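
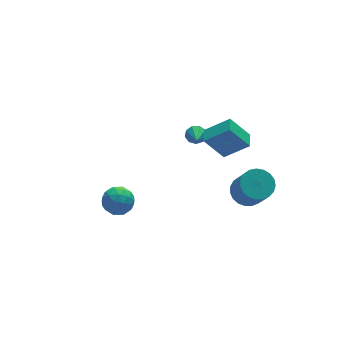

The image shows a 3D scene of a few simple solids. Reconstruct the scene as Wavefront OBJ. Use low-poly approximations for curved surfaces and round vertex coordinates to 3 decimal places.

v 3.227 -2.986 -4.811
v 3.829 -3.538 -5.165
v 3.815 -4.645 -3.463
v 3.213 -4.094 -3.109
v 4.044 -3.286 -4.999
v 4.029 -4.394 -3.297
v 4.117 -2.983 -4.801
v 4.103 -4.09 -3.099
v 4.037 -2.68 -4.604
v 4.022 -3.787 -2.903
v 3.816 -2.43 -4.443
v 3.802 -3.537 -2.742
v 3.494 -2.276 -4.346
v 3.48 -3.383 -2.645
v 3.126 -2.245 -4.329
v 3.111 -3.352 -2.628
v 2.775 -2.342 -4.395
v 2.76 -3.449 -2.694
v 2.502 -2.551 -4.534
v 2.488 -3.658 -2.832
v 2.355 -2.835 -4.72
v 2.34 -3.942 -3.018
v 2.359 -3.145 -4.921
v 2.344 -4.252 -3.22
v 2.512 -3.428 -5.104
v 2.498 -4.535 -3.403
v 2.79 -3.634 -5.236
v 2.775 -4.742 -3.535
v 3.143 -3.729 -5.294
v 3.128 -4.836 -3.593
v 3.511 -3.695 -5.269
v 3.496 -4.802 -3.568
v -2.873 -1.321 -3.475
v -2.431 -2.035 -3.668
v -4.069 -1.985 -3.752
v -3.627 -2.699 -3.945
v -3.66 -2.42 -3.13
v -2.921 -2.01 -2.959
v -3.579 -2.01 -4.461
v -2.84 -1.6 -4.29
v -2.868 -2.462 -4.278
v -2.917 -2.715 -3.455
v -3.583 -1.305 -3.965
v -3.632 -1.558 -3.142
v -2.547 -1.62 -3.547
v -3.953 -2.4 -3.873
v -3.972 -2.236 -3.394
v -3.712 -2.656 -3.507
v -2.835 -1.605 -3.13
v -2.575 -2.025 -3.244
v -3.297 -2.251 -2.928
v -3.925 -1.995 -4.176
v -3.665 -2.415 -4.29
v -2.788 -1.364 -3.913
v -2.528 -1.784 -4.026
v -3.203 -1.769 -4.492
v -2.544 -2.29 -4.019
v -3.247 -2.681 -4.182
v -3.219 -2.276 -4.485
v -2.784 -2.034 -4.385
v -2.573 -2.439 -3.536
v -3.276 -2.83 -3.698
v -3.295 -2.665 -3.219
v -2.861 -2.424 -3.119
v -2.83 -2.69 -3.894
v -3.224 -1.19 -3.722
v -3.927 -1.581 -3.884
v -3.639 -1.596 -4.301
v -3.205 -1.355 -4.201
v -3.253 -1.339 -3.238
v -3.956 -1.73 -3.401
v -3.716 -1.986 -3.035
v -3.281 -1.744 -2.935
v -3.67 -1.33 -3.526
v 2.459 1.457 -4.032
v 2.722 1.127 -4.416
v 2.101 0.583 -3.528
v 2.961 1.202 -4.117
v 2.966 1.396 -3.779
v 2.732 1.618 -3.559
v 2.371 1.765 -3.561
v 2.051 1.767 -3.783
v 1.921 1.625 -4.122
v 2.043 1.403 -4.419
v 2.36 1.207 -4.535
v 2.389 -1.98 -2.587
v 1.497 -1.528 -1.312
v 2.784 -1.194 -2.589
v 1.892 -0.741 -1.315
v 3.508 -2.539 -1.605
v 2.616 -2.086 -0.331
v 3.903 -1.752 -1.608
v 3.011 -1.3 -0.333
f 2 1 5
f 2 5 3
f 3 5 6
f 3 6 4
f 5 1 7
f 5 7 6
f 6 7 8
f 6 8 4
f 7 1 9
f 7 9 8
f 8 9 10
f 8 10 4
f 9 1 11
f 9 11 10
f 10 11 12
f 10 12 4
f 11 1 13
f 11 13 12
f 12 13 14
f 12 14 4
f 13 1 15
f 13 15 14
f 14 15 16
f 14 16 4
f 15 1 17
f 15 17 16
f 16 17 18
f 16 18 4
f 17 1 19
f 17 19 18
f 18 19 20
f 18 20 4
f 19 1 21
f 19 21 20
f 20 21 22
f 20 22 4
f 21 1 23
f 21 23 22
f 22 23 24
f 22 24 4
f 23 1 25
f 23 25 24
f 24 25 26
f 24 26 4
f 25 1 27
f 25 27 26
f 26 27 28
f 26 28 4
f 27 1 29
f 27 29 28
f 28 29 30
f 28 30 4
f 29 1 31
f 29 31 30
f 30 31 32
f 30 32 4
f 31 1 2
f 31 2 32
f 32 2 3
f 32 3 4
f 33 70 49
f 70 44 73
f 49 73 38
f 70 73 49
f 33 49 45
f 49 38 50
f 45 50 34
f 49 50 45
f 33 45 54
f 45 34 55
f 54 55 40
f 45 55 54
f 33 54 66
f 54 40 69
f 66 69 43
f 54 69 66
f 33 66 70
f 66 43 74
f 70 74 44
f 66 74 70
f 34 50 61
f 50 38 64
f 61 64 42
f 50 64 61
f 38 73 51
f 73 44 72
f 51 72 37
f 73 72 51
f 44 74 71
f 74 43 67
f 71 67 35
f 74 67 71
f 43 69 68
f 69 40 56
f 68 56 39
f 69 56 68
f 40 55 60
f 55 34 57
f 60 57 41
f 55 57 60
f 36 62 48
f 62 42 63
f 48 63 37
f 62 63 48
f 36 48 46
f 48 37 47
f 46 47 35
f 48 47 46
f 36 46 53
f 46 35 52
f 53 52 39
f 46 52 53
f 36 53 58
f 53 39 59
f 58 59 41
f 53 59 58
f 36 58 62
f 58 41 65
f 62 65 42
f 58 65 62
f 37 63 51
f 63 42 64
f 51 64 38
f 63 64 51
f 35 47 71
f 47 37 72
f 71 72 44
f 47 72 71
f 39 52 68
f 52 35 67
f 68 67 43
f 52 67 68
f 41 59 60
f 59 39 56
f 60 56 40
f 59 56 60
f 42 65 61
f 65 41 57
f 61 57 34
f 65 57 61
f 76 75 78
f 76 78 77
f 78 75 79
f 78 79 77
f 79 75 80
f 79 80 77
f 80 75 81
f 80 81 77
f 81 75 82
f 81 82 77
f 82 75 83
f 82 83 77
f 83 75 84
f 83 84 77
f 84 75 85
f 84 85 77
f 85 75 76
f 85 76 77
f 87 89 86
f 90 87 86
f 86 89 88
f 88 90 86
f 87 93 89
f 91 87 90
f 91 93 87
f 89 93 88
f 92 90 88
f 88 93 92
f 92 91 90
f 93 91 92



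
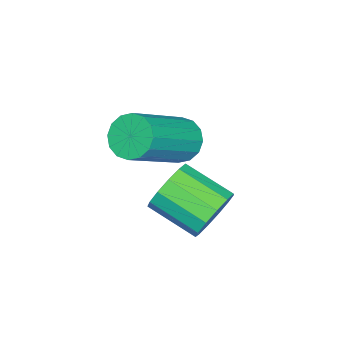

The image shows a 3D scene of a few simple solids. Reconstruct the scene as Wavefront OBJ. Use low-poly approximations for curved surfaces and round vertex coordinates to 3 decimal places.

v -3.897 -2.059 0.67
v -3.513 -1.588 0.323
v -1.779 -2.089 1.563
v -2.163 -2.561 1.91
v -3.658 -1.405 0.601
v -1.924 -1.907 1.84
v -3.867 -1.397 0.896
v -2.133 -1.899 2.136
v -4.085 -1.567 1.131
v -2.35 -2.069 2.371
v -4.252 -1.869 1.243
v -2.517 -2.37 2.483
v -4.324 -2.221 1.201
v -2.589 -2.723 2.441
v -4.281 -2.531 1.017
v -2.547 -3.032 2.257
v -4.136 -2.713 0.74
v -2.402 -3.215 1.979
v -3.927 -2.721 0.444
v -2.193 -3.223 1.684
v -3.71 -2.551 0.209
v -1.975 -3.053 1.449
v -3.543 -2.25 0.097
v -1.808 -2.751 1.337
v -3.471 -1.897 0.139
v -1.736 -2.399 1.379
v -2.913 -0.573 -1.01
v -2.484 -0.316 -0.359
v -2.559 -1.711 0.24
v -2.987 -1.967 -0.41
v -2.93 -0.248 -0.257
v -3.004 -1.643 0.343
v -3.37 -0.283 -0.394
v -3.444 -1.678 0.206
v -3.665 -0.41 -0.726
v -3.739 -1.805 -0.126
v -3.721 -0.589 -1.148
v -3.795 -1.984 -0.549
v -3.52 -0.762 -1.527
v -3.595 -2.157 -0.927
v -3.127 -0.876 -1.741
v -3.202 -2.27 -1.141
v -2.666 -0.893 -1.723
v -2.74 -2.287 -1.124
v -2.283 -0.808 -1.479
v -2.357 -2.203 -0.879
v -2.1 -0.649 -1.086
v -2.174 -2.043 -0.486
v -2.175 -0.465 -0.668
v -2.25 -1.86 -0.069
f 2 1 5
f 2 5 3
f 3 5 6
f 3 6 4
f 5 1 7
f 5 7 6
f 6 7 8
f 6 8 4
f 7 1 9
f 7 9 8
f 8 9 10
f 8 10 4
f 9 1 11
f 9 11 10
f 10 11 12
f 10 12 4
f 11 1 13
f 11 13 12
f 12 13 14
f 12 14 4
f 13 1 15
f 13 15 14
f 14 15 16
f 14 16 4
f 15 1 17
f 15 17 16
f 16 17 18
f 16 18 4
f 17 1 19
f 17 19 18
f 18 19 20
f 18 20 4
f 19 1 21
f 19 21 20
f 20 21 22
f 20 22 4
f 21 1 23
f 21 23 22
f 22 23 24
f 22 24 4
f 23 1 25
f 23 25 24
f 24 25 26
f 24 26 4
f 25 1 2
f 25 2 26
f 26 2 3
f 26 3 4
f 28 27 31
f 28 31 29
f 29 31 32
f 29 32 30
f 31 27 33
f 31 33 32
f 32 33 34
f 32 34 30
f 33 27 35
f 33 35 34
f 34 35 36
f 34 36 30
f 35 27 37
f 35 37 36
f 36 37 38
f 36 38 30
f 37 27 39
f 37 39 38
f 38 39 40
f 38 40 30
f 39 27 41
f 39 41 40
f 40 41 42
f 40 42 30
f 41 27 43
f 41 43 42
f 42 43 44
f 42 44 30
f 43 27 45
f 43 45 44
f 44 45 46
f 44 46 30
f 45 27 47
f 45 47 46
f 46 47 48
f 46 48 30
f 47 27 49
f 47 49 48
f 48 49 50
f 48 50 30
f 49 27 28
f 49 28 50
f 50 28 29
f 50 29 30



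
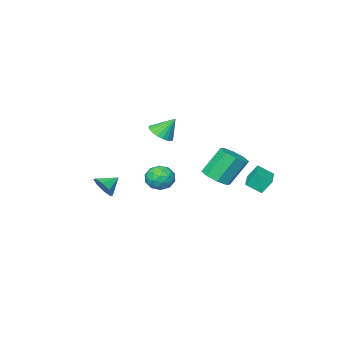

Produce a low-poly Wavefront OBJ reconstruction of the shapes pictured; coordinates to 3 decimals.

v -1.209 2.371 -1.334
v -0.35 2.51 -0.883
v -1.352 3.029 0.865
v -2.211 2.889 0.414
v -0.605 3.133 -1.214
v -1.607 3.652 0.534
v -1.214 3.31 -1.615
v -2.216 3.828 0.133
v -1.82 2.936 -1.851
v -2.822 3.454 -0.104
v -2.068 2.231 -1.785
v -3.07 2.75 -0.037
v -1.813 1.608 -1.454
v -2.815 2.127 0.294
v -1.204 1.432 -1.053
v -2.206 1.95 0.695
v -0.598 1.806 -0.816
v -1.6 2.324 0.931
v 0.207 -0.969 -1.87
v 0.588 -1.544 -2.578
v -1.228 -1.636 -2.102
v -0.847 -2.211 -2.81
v -0.592 -2.355 -1.866
v 0.295 -1.943 -1.723
v -0.935 -1.237 -2.957
v -0.048 -0.825 -2.814
v -0.118 -1.709 -3.25
v 0.094 -2.4 -2.576
v -0.734 -0.78 -2.104
v -0.522 -1.471 -1.43
v 0.524 -1.198 -2.204
v -1.164 -1.982 -2.476
v -1.014 -2.067 -1.921
v -0.789 -2.404 -2.338
v 0.351 -1.433 -1.701
v 0.575 -1.77 -2.117
v -0.118 -2.247 -1.699
v -1.215 -1.41 -2.563
v -0.991 -1.747 -2.979
v 0.149 -0.776 -2.342
v 0.374 -1.113 -2.759
v -0.522 -0.933 -2.981
v 0.333 -1.633 -3.015
v -0.511 -2.025 -3.151
v -0.563 -1.453 -3.238
v -0.041 -1.211 -3.154
v 0.457 -2.039 -2.619
v -0.386 -2.431 -2.755
v -0.236 -2.516 -2.2
v 0.285 -2.274 -2.116
v 0.042 -2.136 -3.014
v -0.254 -0.749 -1.925
v -1.097 -1.141 -2.061
v -0.925 -0.906 -2.564
v -0.404 -0.664 -2.48
v -0.129 -1.155 -1.529
v -0.973 -1.547 -1.665
v -0.599 -1.969 -1.526
v -0.077 -1.727 -1.442
v -0.682 -1.044 -1.666
v 3.606 -2.112 -2.21
v 4.037 -1.668 -1.599
v 2.594 -1.928 -1.63
v 3.824 -1.278 -2.094
v 3.483 -1.377 -2.658
v 3.214 -1.906 -2.959
v 3.174 -2.556 -2.821
v 3.387 -2.946 -2.325
v 3.728 -2.848 -1.762
v 3.997 -2.318 -1.461
v -2.69 -4.273 -0.006
v -1.884 -4.347 0.431
v -3.31 -3.627 1.246
v -1.852 -4.023 0.279
v -1.948 -3.737 0.084
v -2.157 -3.533 -0.124
v -2.447 -3.441 -0.315
v -2.774 -3.476 -0.459
v -3.088 -3.633 -0.534
v -3.342 -3.887 -0.528
v -3.496 -4.199 -0.443
v -3.528 -4.523 -0.292
v -3.432 -4.809 -0.097
v -3.223 -5.013 0.111
v -2.933 -5.105 0.302
v -2.606 -5.07 0.446
v -2.292 -4.913 0.521
v -2.038 -4.659 0.515
v -3.662 2.443 -1.86
v -4.094 2.864 -0.953
v -4.306 3.163 -2.502
v -4.738 3.585 -1.594
v -2.382 3.635 -1.806
v -2.814 4.057 -0.898
v -3.026 4.356 -2.447
v -3.458 4.777 -1.54
f 2 1 5
f 2 5 3
f 3 5 6
f 3 6 4
f 5 1 7
f 5 7 6
f 6 7 8
f 6 8 4
f 7 1 9
f 7 9 8
f 8 9 10
f 8 10 4
f 9 1 11
f 9 11 10
f 10 11 12
f 10 12 4
f 11 1 13
f 11 13 12
f 12 13 14
f 12 14 4
f 13 1 15
f 13 15 14
f 14 15 16
f 14 16 4
f 15 1 17
f 15 17 16
f 16 17 18
f 16 18 4
f 17 1 2
f 17 2 18
f 18 2 3
f 18 3 4
f 19 56 35
f 56 30 59
f 35 59 24
f 56 59 35
f 19 35 31
f 35 24 36
f 31 36 20
f 35 36 31
f 19 31 40
f 31 20 41
f 40 41 26
f 31 41 40
f 19 40 52
f 40 26 55
f 52 55 29
f 40 55 52
f 19 52 56
f 52 29 60
f 56 60 30
f 52 60 56
f 20 36 47
f 36 24 50
f 47 50 28
f 36 50 47
f 24 59 37
f 59 30 58
f 37 58 23
f 59 58 37
f 30 60 57
f 60 29 53
f 57 53 21
f 60 53 57
f 29 55 54
f 55 26 42
f 54 42 25
f 55 42 54
f 26 41 46
f 41 20 43
f 46 43 27
f 41 43 46
f 22 48 34
f 48 28 49
f 34 49 23
f 48 49 34
f 22 34 32
f 34 23 33
f 32 33 21
f 34 33 32
f 22 32 39
f 32 21 38
f 39 38 25
f 32 38 39
f 22 39 44
f 39 25 45
f 44 45 27
f 39 45 44
f 22 44 48
f 44 27 51
f 48 51 28
f 44 51 48
f 23 49 37
f 49 28 50
f 37 50 24
f 49 50 37
f 21 33 57
f 33 23 58
f 57 58 30
f 33 58 57
f 25 38 54
f 38 21 53
f 54 53 29
f 38 53 54
f 27 45 46
f 45 25 42
f 46 42 26
f 45 42 46
f 28 51 47
f 51 27 43
f 47 43 20
f 51 43 47
f 62 61 64
f 62 64 63
f 64 61 65
f 64 65 63
f 65 61 66
f 65 66 63
f 66 61 67
f 66 67 63
f 67 61 68
f 67 68 63
f 68 61 69
f 68 69 63
f 69 61 70
f 69 70 63
f 70 61 62
f 70 62 63
f 72 71 74
f 72 74 73
f 74 71 75
f 74 75 73
f 75 71 76
f 75 76 73
f 76 71 77
f 76 77 73
f 77 71 78
f 77 78 73
f 78 71 79
f 78 79 73
f 79 71 80
f 79 80 73
f 80 71 81
f 80 81 73
f 81 71 82
f 81 82 73
f 82 71 83
f 82 83 73
f 83 71 84
f 83 84 73
f 84 71 85
f 84 85 73
f 85 71 86
f 85 86 73
f 86 71 87
f 86 87 73
f 87 71 88
f 87 88 73
f 88 71 72
f 88 72 73
f 90 92 89
f 93 90 89
f 89 92 91
f 91 93 89
f 90 96 92
f 94 90 93
f 94 96 90
f 92 96 91
f 95 93 91
f 91 96 95
f 95 94 93
f 96 94 95



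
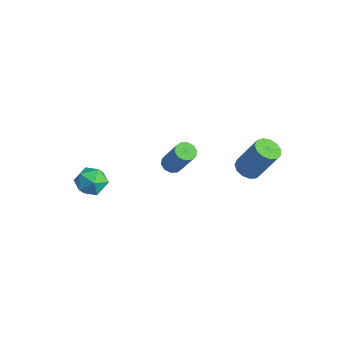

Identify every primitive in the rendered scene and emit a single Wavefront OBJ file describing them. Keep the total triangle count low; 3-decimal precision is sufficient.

v 3.524 1.831 -1.594
v 3.903 1.278 -1.591
v 4.676 1.817 0.116
v 4.296 2.369 0.114
v 4.105 1.545 -1.766
v 4.877 2.084 -0.059
v 4.122 1.902 -1.887
v 4.894 2.441 -0.179
v 3.949 2.237 -1.914
v 4.722 2.776 -0.207
v 3.641 2.443 -1.84
v 4.414 2.981 -0.133
v 3.296 2.454 -1.687
v 4.069 2.993 0.02
v 3.023 2.267 -1.505
v 3.796 2.806 0.202
v 2.909 1.942 -1.351
v 3.682 2.481 0.357
v 2.99 1.582 -1.274
v 3.763 2.12 0.434
v 3.241 1.3 -1.298
v 4.013 1.839 0.409
v 3.581 1.187 -1.417
v 4.353 1.726 0.291
v 1.849 -1.149 -1.184
v 2.297 -1.142 -1.466
v 3.259 -1.005 0.061
v 2.811 -1.011 0.344
v 2.196 -0.833 -1.43
v 3.158 -0.695 0.097
v 1.962 -0.644 -1.3
v 2.924 -0.507 0.227
v 1.685 -0.648 -1.125
v 2.647 -0.511 0.402
v 1.471 -0.844 -0.973
v 2.432 -0.706 0.555
v 1.401 -1.155 -0.901
v 2.363 -1.018 0.626
v 1.502 -1.465 -0.937
v 2.464 -1.327 0.59
v 1.736 -1.653 -1.067
v 2.698 -1.516 0.46
v 2.013 -1.649 -1.242
v 2.975 -1.512 0.285
v 2.228 -1.454 -1.395
v 3.189 -1.316 0.133
v -1.219 -3.011 -3.269
v -0.813 -3.296 -4
v -1.067 -4.304 -2.68
v -0.661 -4.589 -3.411
v -0.263 -4.002 -2.885
v -0.357 -3.202 -3.249
v -1.523 -4.398 -3.431
v -1.617 -3.598 -3.795
v -1.001 -4.153 -4.1
v -0.222 -3.909 -3.762
v -1.658 -3.691 -2.918
v -0.879 -3.447 -2.58
f 2 1 5
f 2 5 3
f 3 5 6
f 3 6 4
f 5 1 7
f 5 7 6
f 6 7 8
f 6 8 4
f 7 1 9
f 7 9 8
f 8 9 10
f 8 10 4
f 9 1 11
f 9 11 10
f 10 11 12
f 10 12 4
f 11 1 13
f 11 13 12
f 12 13 14
f 12 14 4
f 13 1 15
f 13 15 14
f 14 15 16
f 14 16 4
f 15 1 17
f 15 17 16
f 16 17 18
f 16 18 4
f 17 1 19
f 17 19 18
f 18 19 20
f 18 20 4
f 19 1 21
f 19 21 20
f 20 21 22
f 20 22 4
f 21 1 23
f 21 23 22
f 22 23 24
f 22 24 4
f 23 1 2
f 23 2 24
f 24 2 3
f 24 3 4
f 26 25 29
f 26 29 27
f 27 29 30
f 27 30 28
f 29 25 31
f 29 31 30
f 30 31 32
f 30 32 28
f 31 25 33
f 31 33 32
f 32 33 34
f 32 34 28
f 33 25 35
f 33 35 34
f 34 35 36
f 34 36 28
f 35 25 37
f 35 37 36
f 36 37 38
f 36 38 28
f 37 25 39
f 37 39 38
f 38 39 40
f 38 40 28
f 39 25 41
f 39 41 40
f 40 41 42
f 40 42 28
f 41 25 43
f 41 43 42
f 42 43 44
f 42 44 28
f 43 25 45
f 43 45 44
f 44 45 46
f 44 46 28
f 45 25 26
f 45 26 46
f 46 26 27
f 46 27 28
f 47 58 52
f 47 52 48
f 47 48 54
f 47 54 57
f 47 57 58
f 48 52 56
f 52 58 51
f 58 57 49
f 57 54 53
f 54 48 55
f 50 56 51
f 50 51 49
f 50 49 53
f 50 53 55
f 50 55 56
f 51 56 52
f 49 51 58
f 53 49 57
f 55 53 54
f 56 55 48



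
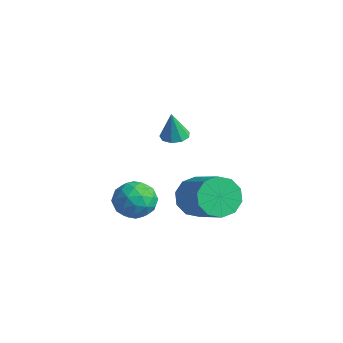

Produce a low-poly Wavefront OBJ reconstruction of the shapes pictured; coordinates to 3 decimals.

v -1.38 2.276 -3.413
v -0.948 2.07 -4.211
v 0.711 1.879 -3.264
v 0.28 2.084 -2.467
v -0.924 2.639 -4.138
v 0.735 2.448 -3.191
v -1.074 3.07 -3.788
v 0.585 2.879 -2.841
v -1.341 3.197 -3.295
v 0.318 3.006 -2.348
v -1.622 2.972 -2.847
v 0.037 2.781 -1.9
v -1.811 2.481 -2.616
v -0.152 2.29 -1.669
v -1.835 1.912 -2.689
v -0.176 1.721 -1.742
v -1.685 1.481 -3.039
v -0.026 1.29 -2.092
v -1.418 1.354 -3.532
v 0.241 1.163 -2.585
v -1.137 1.579 -3.98
v 0.522 1.388 -3.033
v -1.344 1.224 0.298
v -0.971 0.815 0.219
v -1.296 1.036 1.502
v -0.79 1.149 0.264
v -0.869 1.519 0.325
v -1.17 1.751 0.373
v -1.552 1.737 0.387
v -1.838 1.482 0.358
v -1.892 1.107 0.301
v -1.69 0.787 0.243
v -1.326 0.672 0.21
v -3.537 0.869 -3.178
v -2.996 1.428 -3.679
v -3.044 -0.308 -3.961
v -2.503 0.251 -4.462
v -2.313 0.101 -3.569
v -2.617 0.828 -3.085
v -3.423 0.292 -4.555
v -3.727 1.019 -4.071
v -2.926 1.071 -4.53
v -2.239 0.953 -3.921
v -3.801 0.167 -3.719
v -3.114 0.049 -3.11
v -3.309 1.252 -3.36
v -2.731 -0.132 -4.28
v -2.618 -0.22 -3.755
v -2.301 0.108 -4.05
v -3.087 0.899 -3.011
v -2.769 1.228 -3.305
v -2.367 0.448 -3.24
v -3.271 -0.108 -4.335
v -2.953 0.221 -4.629
v -3.739 1.012 -3.59
v -3.422 1.34 -3.885
v -3.673 0.672 -4.4
v -2.95 1.371 -4.154
v -2.661 0.679 -4.614
v -3.201 0.703 -4.669
v -3.38 1.131 -4.385
v -2.547 1.302 -3.796
v -2.257 0.61 -4.256
v -2.145 0.521 -3.732
v -2.324 0.949 -3.447
v -2.506 1.092 -4.296
v -3.783 0.51 -3.384
v -3.493 -0.182 -3.844
v -3.716 0.171 -4.193
v -3.895 0.599 -3.908
v -3.379 0.441 -3.026
v -3.09 -0.251 -3.486
v -2.66 -0.011 -3.255
v -2.839 0.417 -2.971
v -3.534 0.028 -3.344
f 2 1 5
f 2 5 3
f 3 5 6
f 3 6 4
f 5 1 7
f 5 7 6
f 6 7 8
f 6 8 4
f 7 1 9
f 7 9 8
f 8 9 10
f 8 10 4
f 9 1 11
f 9 11 10
f 10 11 12
f 10 12 4
f 11 1 13
f 11 13 12
f 12 13 14
f 12 14 4
f 13 1 15
f 13 15 14
f 14 15 16
f 14 16 4
f 15 1 17
f 15 17 16
f 16 17 18
f 16 18 4
f 17 1 19
f 17 19 18
f 18 19 20
f 18 20 4
f 19 1 21
f 19 21 20
f 20 21 22
f 20 22 4
f 21 1 2
f 21 2 22
f 22 2 3
f 22 3 4
f 24 23 26
f 24 26 25
f 26 23 27
f 26 27 25
f 27 23 28
f 27 28 25
f 28 23 29
f 28 29 25
f 29 23 30
f 29 30 25
f 30 23 31
f 30 31 25
f 31 23 32
f 31 32 25
f 32 23 33
f 32 33 25
f 33 23 24
f 33 24 25
f 34 71 50
f 71 45 74
f 50 74 39
f 71 74 50
f 34 50 46
f 50 39 51
f 46 51 35
f 50 51 46
f 34 46 55
f 46 35 56
f 55 56 41
f 46 56 55
f 34 55 67
f 55 41 70
f 67 70 44
f 55 70 67
f 34 67 71
f 67 44 75
f 71 75 45
f 67 75 71
f 35 51 62
f 51 39 65
f 62 65 43
f 51 65 62
f 39 74 52
f 74 45 73
f 52 73 38
f 74 73 52
f 45 75 72
f 75 44 68
f 72 68 36
f 75 68 72
f 44 70 69
f 70 41 57
f 69 57 40
f 70 57 69
f 41 56 61
f 56 35 58
f 61 58 42
f 56 58 61
f 37 63 49
f 63 43 64
f 49 64 38
f 63 64 49
f 37 49 47
f 49 38 48
f 47 48 36
f 49 48 47
f 37 47 54
f 47 36 53
f 54 53 40
f 47 53 54
f 37 54 59
f 54 40 60
f 59 60 42
f 54 60 59
f 37 59 63
f 59 42 66
f 63 66 43
f 59 66 63
f 38 64 52
f 64 43 65
f 52 65 39
f 64 65 52
f 36 48 72
f 48 38 73
f 72 73 45
f 48 73 72
f 40 53 69
f 53 36 68
f 69 68 44
f 53 68 69
f 42 60 61
f 60 40 57
f 61 57 41
f 60 57 61
f 43 66 62
f 66 42 58
f 62 58 35
f 66 58 62



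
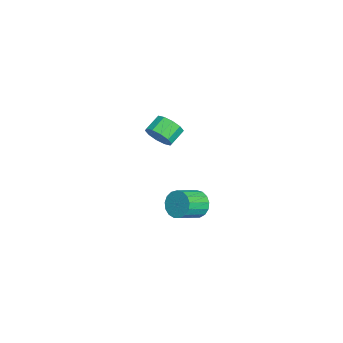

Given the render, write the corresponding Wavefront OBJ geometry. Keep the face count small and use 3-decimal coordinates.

v -3.223 1.605 2.45
v -2.731 2.396 2.218
v -3.525 3.066 2.818
v -4.017 2.275 3.05
v -3.134 2.299 1.793
v -3.927 2.97 2.393
v -3.571 1.938 1.619
v -4.364 2.608 2.219
v -3.875 1.449 1.762
v -4.669 2.119 2.363
v -3.93 1.02 2.168
v -4.724 1.69 2.769
v -3.715 0.814 2.682
v -4.509 1.484 3.282
v -3.313 0.91 3.107
v -4.106 1.581 3.707
v -2.876 1.272 3.281
v -3.669 1.942 3.881
v -2.571 1.761 3.137
v -3.365 2.431 3.738
v -2.516 2.19 2.731
v -3.31 2.86 3.332
v 3.035 3.875 1.225
v 3.684 4.047 0.581
v 4.633 2.977 1.251
v 3.985 2.805 1.895
v 3.778 4.335 0.907
v 4.728 3.265 1.577
v 3.703 4.518 1.305
v 4.652 3.447 1.976
v 3.474 4.553 1.686
v 4.424 3.483 2.356
v 3.145 4.433 1.961
v 4.095 3.363 2.631
v 2.791 4.186 2.067
v 3.74 3.115 2.737
v 2.493 3.867 1.98
v 3.442 2.796 2.65
v 2.319 3.55 1.72
v 3.268 2.48 2.391
v 2.309 3.307 1.347
v 3.258 2.237 2.017
v 2.466 3.195 0.946
v 3.415 2.125 1.616
v 2.753 3.239 0.609
v 3.702 2.168 1.279
v 3.105 3.428 0.412
v 4.054 2.357 1.083
v 3.441 3.72 0.402
v 4.39 2.649 1.073
f 2 1 5
f 2 5 3
f 3 5 6
f 3 6 4
f 5 1 7
f 5 7 6
f 6 7 8
f 6 8 4
f 7 1 9
f 7 9 8
f 8 9 10
f 8 10 4
f 9 1 11
f 9 11 10
f 10 11 12
f 10 12 4
f 11 1 13
f 11 13 12
f 12 13 14
f 12 14 4
f 13 1 15
f 13 15 14
f 14 15 16
f 14 16 4
f 15 1 17
f 15 17 16
f 16 17 18
f 16 18 4
f 17 1 19
f 17 19 18
f 18 19 20
f 18 20 4
f 19 1 21
f 19 21 20
f 20 21 22
f 20 22 4
f 21 1 2
f 21 2 22
f 22 2 3
f 22 3 4
f 24 23 27
f 24 27 25
f 25 27 28
f 25 28 26
f 27 23 29
f 27 29 28
f 28 29 30
f 28 30 26
f 29 23 31
f 29 31 30
f 30 31 32
f 30 32 26
f 31 23 33
f 31 33 32
f 32 33 34
f 32 34 26
f 33 23 35
f 33 35 34
f 34 35 36
f 34 36 26
f 35 23 37
f 35 37 36
f 36 37 38
f 36 38 26
f 37 23 39
f 37 39 38
f 38 39 40
f 38 40 26
f 39 23 41
f 39 41 40
f 40 41 42
f 40 42 26
f 41 23 43
f 41 43 42
f 42 43 44
f 42 44 26
f 43 23 45
f 43 45 44
f 44 45 46
f 44 46 26
f 45 23 47
f 45 47 46
f 46 47 48
f 46 48 26
f 47 23 49
f 47 49 48
f 48 49 50
f 48 50 26
f 49 23 24
f 49 24 50
f 50 24 25
f 50 25 26



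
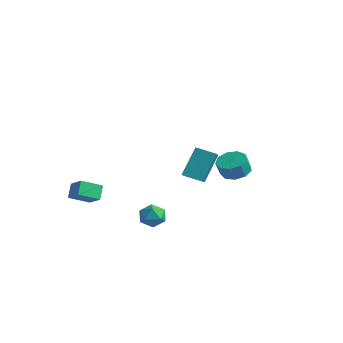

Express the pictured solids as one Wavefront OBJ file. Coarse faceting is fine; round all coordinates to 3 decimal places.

v -3.053 -2.314 -2.586
v -3.493 -3.442 -2.038
v -2.042 -2.416 -1.987
v -2.482 -3.545 -1.438
v -2.658 -2.835 -3.342
v -3.098 -3.964 -2.793
v -1.647 -2.938 -2.742
v -2.087 -4.066 -2.194
v 3.387 -2.711 -1.784
v 3.773 -3.315 -2.138
v 2.267 -3.145 -2.262
v 2.653 -3.749 -2.616
v 2.589 -3.728 -1.82
v 3.282 -3.459 -1.524
v 2.758 -3.001 -2.876
v 3.451 -2.732 -2.58
v 3.384 -3.494 -2.813
v 3.28 -3.943 -2.16
v 2.76 -2.517 -2.24
v 2.656 -2.966 -1.587
v 2.958 -1.033 0.019
v 2.868 -0.015 1.645
v 3.846 -0.406 -0.324
v 3.756 0.612 1.301
v 3.984 -2.092 0.739
v 3.894 -1.074 2.364
v 4.872 -1.465 0.395
v 4.782 -0.447 2.021
v 1.409 4.081 -1.589
v 2.285 3.969 -1.697
v 2.347 3.546 -0.76
v 1.471 3.659 -0.651
v 2.175 4.512 -1.445
v 2.236 4.089 -0.508
v 1.706 4.853 -1.26
v 1.768 4.43 -0.323
v 1.099 4.834 -1.229
v 1.16 4.411 -0.292
v 0.636 4.462 -1.366
v 0.698 4.039 -0.429
v 0.536 3.912 -1.608
v 0.597 3.49 -0.67
v 0.844 3.442 -1.84
v 0.905 3.019 -0.903
v 1.417 3.27 -1.955
v 1.478 2.848 -1.018
v 1.986 3.478 -1.898
v 2.047 3.056 -0.961
f 2 4 1
f 5 2 1
f 1 4 3
f 3 5 1
f 2 8 4
f 6 2 5
f 6 8 2
f 4 8 3
f 7 5 3
f 3 8 7
f 7 6 5
f 8 6 7
f 9 20 14
f 9 14 10
f 9 10 16
f 9 16 19
f 9 19 20
f 10 14 18
f 14 20 13
f 20 19 11
f 19 16 15
f 16 10 17
f 12 18 13
f 12 13 11
f 12 11 15
f 12 15 17
f 12 17 18
f 13 18 14
f 11 13 20
f 15 11 19
f 17 15 16
f 18 17 10
f 22 24 21
f 25 22 21
f 21 24 23
f 23 25 21
f 22 28 24
f 26 22 25
f 26 28 22
f 24 28 23
f 27 25 23
f 23 28 27
f 27 26 25
f 28 26 27
f 30 29 33
f 30 33 31
f 31 33 34
f 31 34 32
f 33 29 35
f 33 35 34
f 34 35 36
f 34 36 32
f 35 29 37
f 35 37 36
f 36 37 38
f 36 38 32
f 37 29 39
f 37 39 38
f 38 39 40
f 38 40 32
f 39 29 41
f 39 41 40
f 40 41 42
f 40 42 32
f 41 29 43
f 41 43 42
f 42 43 44
f 42 44 32
f 43 29 45
f 43 45 44
f 44 45 46
f 44 46 32
f 45 29 47
f 45 47 46
f 46 47 48
f 46 48 32
f 47 29 30
f 47 30 48
f 48 30 31
f 48 31 32



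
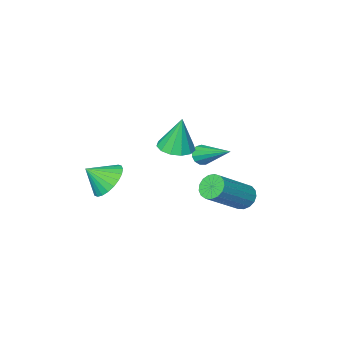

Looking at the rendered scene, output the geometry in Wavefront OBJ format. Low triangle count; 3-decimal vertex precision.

v 1.466 0.231 -2.045
v 2.088 0.211 -2.709
v 2.254 -0.171 -1.295
v 2.134 0.539 -2.582
v 2.078 0.82 -2.372
v 1.929 1.012 -2.113
v 1.709 1.084 -1.844
v 1.453 1.027 -1.605
v 1.198 0.849 -1.433
v 0.985 0.577 -1.354
v 0.844 0.252 -1.381
v 0.798 -0.077 -1.509
v 0.854 -0.358 -1.718
v 1.003 -0.549 -1.977
v 1.223 -0.622 -2.247
v 1.479 -0.565 -2.486
v 1.734 -0.387 -2.657
v 1.947 -0.114 -2.736
v -1.808 0.11 -1.225
v -1.387 -0.559 -1.106
v -1.992 0.29 0.425
v -1.089 -0.22 -1.109
v -1.02 0.223 -1.15
v -1.201 0.631 -1.214
v -1.574 0.873 -1.282
v -2.022 0.874 -1.332
v -2.402 0.632 -1.348
v -2.594 0.224 -1.325
v -2.536 -0.219 -1.27
v -2.246 -0.558 -1.201
v -1.818 -0.685 -1.14
v -3.883 -1.071 -3
v -3.731 -1.314 -2.553
v -4.097 0.671 -1.98
v -3.482 -1.208 -2.681
v -3.361 -1.06 -2.909
v -3.405 -0.915 -3.167
v -3.6 -0.819 -3.371
v -3.886 -0.804 -3.457
v -4.17 -0.873 -3.398
v -4.363 -1.006 -3.213
v -4.404 -1.159 -2.96
v -4.279 -1.284 -2.719
v -4.028 -1.342 -2.568
v -3.113 3.032 -3.091
v -2.747 3.166 -3.586
v -1.08 3.343 -2.304
v -1.447 3.208 -1.809
v -2.846 3.435 -3.494
v -1.18 3.612 -2.212
v -3.006 3.612 -3.31
v -1.34 3.789 -2.028
v -3.191 3.656 -3.076
v -1.525 3.833 -1.794
v -3.358 3.557 -2.845
v -1.692 3.734 -1.563
v -3.469 3.338 -2.671
v -1.803 3.515 -1.389
v -3.498 3.048 -2.593
v -1.832 3.225 -1.311
v -3.439 2.754 -2.629
v -1.773 2.931 -1.347
v -3.306 2.524 -2.771
v -1.639 2.701 -1.489
v -3.128 2.411 -2.986
v -1.462 2.587 -1.704
v -2.947 2.439 -3.225
v -1.281 2.616 -1.943
v -2.804 2.603 -3.434
v -1.137 2.78 -2.152
v -2.732 2.865 -3.564
v -1.065 3.042 -2.282
f 2 1 4
f 2 4 3
f 4 1 5
f 4 5 3
f 5 1 6
f 5 6 3
f 6 1 7
f 6 7 3
f 7 1 8
f 7 8 3
f 8 1 9
f 8 9 3
f 9 1 10
f 9 10 3
f 10 1 11
f 10 11 3
f 11 1 12
f 11 12 3
f 12 1 13
f 12 13 3
f 13 1 14
f 13 14 3
f 14 1 15
f 14 15 3
f 15 1 16
f 15 16 3
f 16 1 17
f 16 17 3
f 17 1 18
f 17 18 3
f 18 1 2
f 18 2 3
f 20 19 22
f 20 22 21
f 22 19 23
f 22 23 21
f 23 19 24
f 23 24 21
f 24 19 25
f 24 25 21
f 25 19 26
f 25 26 21
f 26 19 27
f 26 27 21
f 27 19 28
f 27 28 21
f 28 19 29
f 28 29 21
f 29 19 30
f 29 30 21
f 30 19 31
f 30 31 21
f 31 19 20
f 31 20 21
f 33 32 35
f 33 35 34
f 35 32 36
f 35 36 34
f 36 32 37
f 36 37 34
f 37 32 38
f 37 38 34
f 38 32 39
f 38 39 34
f 39 32 40
f 39 40 34
f 40 32 41
f 40 41 34
f 41 32 42
f 41 42 34
f 42 32 43
f 42 43 34
f 43 32 44
f 43 44 34
f 44 32 33
f 44 33 34
f 46 45 49
f 46 49 47
f 47 49 50
f 47 50 48
f 49 45 51
f 49 51 50
f 50 51 52
f 50 52 48
f 51 45 53
f 51 53 52
f 52 53 54
f 52 54 48
f 53 45 55
f 53 55 54
f 54 55 56
f 54 56 48
f 55 45 57
f 55 57 56
f 56 57 58
f 56 58 48
f 57 45 59
f 57 59 58
f 58 59 60
f 58 60 48
f 59 45 61
f 59 61 60
f 60 61 62
f 60 62 48
f 61 45 63
f 61 63 62
f 62 63 64
f 62 64 48
f 63 45 65
f 63 65 64
f 64 65 66
f 64 66 48
f 65 45 67
f 65 67 66
f 66 67 68
f 66 68 48
f 67 45 69
f 67 69 68
f 68 69 70
f 68 70 48
f 69 45 71
f 69 71 70
f 70 71 72
f 70 72 48
f 71 45 46
f 71 46 72
f 72 46 47
f 72 47 48



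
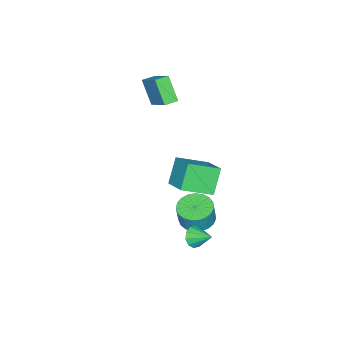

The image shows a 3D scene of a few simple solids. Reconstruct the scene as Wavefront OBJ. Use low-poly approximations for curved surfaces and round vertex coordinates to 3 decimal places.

v -4.543 -3.417 2.238
v -4.97 -4.348 3.582
v -3.696 -1.938 3.532
v -4.124 -2.869 4.876
v -3.836 -3.791 2.204
v -4.264 -4.722 3.548
v -2.99 -2.312 3.498
v -3.417 -3.243 4.842
v -3.67 -2.073 -1.382
v -2.766 -0.637 -0.484
v -4.949 -0.81 -2.114
v -4.045 0.626 -1.215
v -2.655 -1.846 -2.765
v -1.751 -0.41 -1.866
v -3.934 -0.583 -3.496
v -3.03 0.853 -2.598
v -1.73 0.683 -3.702
v -0.817 1.044 -3.935
v -0.516 1.099 -2.671
v -1.43 0.737 -2.438
v -1.043 1.396 -3.896
v -0.742 1.451 -2.633
v -1.388 1.625 -3.824
v -1.087 1.68 -2.561
v -1.792 1.69 -3.731
v -1.491 1.745 -2.467
v -2.185 1.582 -3.632
v -1.885 1.636 -2.369
v -2.5 1.318 -3.546
v -2.199 1.372 -2.282
v -2.682 0.944 -3.487
v -2.381 0.998 -2.223
v -2.699 0.525 -3.464
v -2.398 0.579 -2.201
v -2.549 0.133 -3.483
v -2.248 0.188 -2.22
v -2.257 -0.164 -3.54
v -1.956 -0.109 -2.276
v -1.874 -0.314 -3.624
v -1.573 -0.259 -2.361
v -1.466 -0.292 -3.722
v -1.166 -0.237 -2.459
v -1.104 -0.102 -3.817
v -0.803 -0.047 -2.553
v -0.85 0.225 -3.891
v -0.55 0.279 -2.628
v -0.749 0.63 -3.933
v -0.448 0.685 -2.67
v 1.674 2.849 -1.279
v 2.296 2.708 -1.044
v 1.686 3.911 -0.681
v 2.338 2.913 -1.408
v 2.127 3.093 -1.724
v 1.742 3.18 -1.869
v 1.331 3.14 -1.79
v 1.051 2.989 -1.515
v 1.009 2.784 -1.151
v 1.22 2.604 -0.835
v 1.605 2.517 -0.69
v 2.016 2.557 -0.769
f 2 4 1
f 5 2 1
f 1 4 3
f 3 5 1
f 2 8 4
f 6 2 5
f 6 8 2
f 4 8 3
f 7 5 3
f 3 8 7
f 7 6 5
f 8 6 7
f 10 12 9
f 13 10 9
f 9 12 11
f 11 13 9
f 10 16 12
f 14 10 13
f 14 16 10
f 12 16 11
f 15 13 11
f 11 16 15
f 15 14 13
f 16 14 15
f 18 17 21
f 18 21 19
f 19 21 22
f 19 22 20
f 21 17 23
f 21 23 22
f 22 23 24
f 22 24 20
f 23 17 25
f 23 25 24
f 24 25 26
f 24 26 20
f 25 17 27
f 25 27 26
f 26 27 28
f 26 28 20
f 27 17 29
f 27 29 28
f 28 29 30
f 28 30 20
f 29 17 31
f 29 31 30
f 30 31 32
f 30 32 20
f 31 17 33
f 31 33 32
f 32 33 34
f 32 34 20
f 33 17 35
f 33 35 34
f 34 35 36
f 34 36 20
f 35 17 37
f 35 37 36
f 36 37 38
f 36 38 20
f 37 17 39
f 37 39 38
f 38 39 40
f 38 40 20
f 39 17 41
f 39 41 40
f 40 41 42
f 40 42 20
f 41 17 43
f 41 43 42
f 42 43 44
f 42 44 20
f 43 17 45
f 43 45 44
f 44 45 46
f 44 46 20
f 45 17 47
f 45 47 46
f 46 47 48
f 46 48 20
f 47 17 18
f 47 18 48
f 48 18 19
f 48 19 20
f 50 49 52
f 50 52 51
f 52 49 53
f 52 53 51
f 53 49 54
f 53 54 51
f 54 49 55
f 54 55 51
f 55 49 56
f 55 56 51
f 56 49 57
f 56 57 51
f 57 49 58
f 57 58 51
f 58 49 59
f 58 59 51
f 59 49 60
f 59 60 51
f 60 49 50
f 60 50 51



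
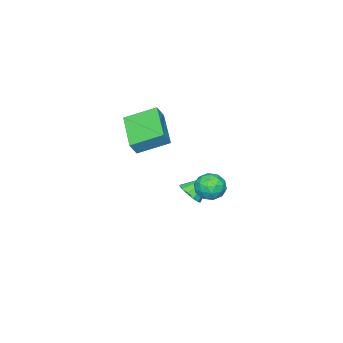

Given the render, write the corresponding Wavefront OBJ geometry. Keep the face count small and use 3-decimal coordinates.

v 3.266 3.77 0.444
v 3.696 3.677 -0.172
v 2.964 2.583 0.412
v 3.394 2.49 -0.204
v 3.718 2.632 0.466
v 3.904 3.365 0.485
v 2.756 2.895 -0.245
v 2.942 3.628 -0.226
v 3.38 3.137 -0.598
v 3.975 2.974 -0.159
v 2.685 3.286 0.399
v 3.28 3.123 0.838
v 3.507 3.828 0.139
v 3.153 2.432 0.101
v 3.343 2.515 0.495
v 3.596 2.461 0.133
v 3.63 3.644 0.525
v 3.882 3.59 0.163
v 3.896 2.975 0.538
v 2.778 2.67 0.077
v 3.03 2.616 -0.285
v 3.064 3.799 0.107
v 3.317 3.745 -0.255
v 2.764 3.285 -0.298
v 3.575 3.455 -0.474
v 3.397 2.758 -0.493
v 3.022 2.996 -0.517
v 3.132 3.427 -0.505
v 3.924 3.36 -0.216
v 3.747 2.662 -0.234
v 3.937 2.745 0.159
v 4.047 3.176 0.171
v 3.739 3.042 -0.466
v 2.913 3.598 0.474
v 2.736 2.9 0.456
v 2.613 3.084 0.069
v 2.723 3.515 0.081
v 3.263 3.502 0.733
v 3.085 2.805 0.714
v 3.528 2.833 0.745
v 3.638 3.264 0.757
v 2.921 3.218 0.706
v 1.548 0.718 -2.191
v 1.988 0.6 -1.687
v 0.612 1.342 -1.229
v 2.075 0.946 -1.827
v 1.994 1.219 -2.082
v 1.772 1.334 -2.373
v 1.478 1.253 -2.605
v 1.207 1.002 -2.707
v 1.044 0.661 -2.644
v 1.04 0.338 -2.438
v 1.198 0.136 -2.154
v 1.467 0.118 -1.881
v 1.761 0.291 -1.707
v 0.35 -3.591 0.17
v 0.789 -3.651 0.873
v -0.583 -2.362 0.859
v -0.145 -2.422 1.561
v 1.685 -2.178 -0.541
v 2.123 -2.238 0.161
v 0.751 -0.949 0.147
v 1.19 -1.009 0.85
f 1 38 17
f 38 12 41
f 17 41 6
f 38 41 17
f 1 17 13
f 17 6 18
f 13 18 2
f 17 18 13
f 1 13 22
f 13 2 23
f 22 23 8
f 13 23 22
f 1 22 34
f 22 8 37
f 34 37 11
f 22 37 34
f 1 34 38
f 34 11 42
f 38 42 12
f 34 42 38
f 2 18 29
f 18 6 32
f 29 32 10
f 18 32 29
f 6 41 19
f 41 12 40
f 19 40 5
f 41 40 19
f 12 42 39
f 42 11 35
f 39 35 3
f 42 35 39
f 11 37 36
f 37 8 24
f 36 24 7
f 37 24 36
f 8 23 28
f 23 2 25
f 28 25 9
f 23 25 28
f 4 30 16
f 30 10 31
f 16 31 5
f 30 31 16
f 4 16 14
f 16 5 15
f 14 15 3
f 16 15 14
f 4 14 21
f 14 3 20
f 21 20 7
f 14 20 21
f 4 21 26
f 21 7 27
f 26 27 9
f 21 27 26
f 4 26 30
f 26 9 33
f 30 33 10
f 26 33 30
f 5 31 19
f 31 10 32
f 19 32 6
f 31 32 19
f 3 15 39
f 15 5 40
f 39 40 12
f 15 40 39
f 7 20 36
f 20 3 35
f 36 35 11
f 20 35 36
f 9 27 28
f 27 7 24
f 28 24 8
f 27 24 28
f 10 33 29
f 33 9 25
f 29 25 2
f 33 25 29
f 44 43 46
f 44 46 45
f 46 43 47
f 46 47 45
f 47 43 48
f 47 48 45
f 48 43 49
f 48 49 45
f 49 43 50
f 49 50 45
f 50 43 51
f 50 51 45
f 51 43 52
f 51 52 45
f 52 43 53
f 52 53 45
f 53 43 54
f 53 54 45
f 54 43 55
f 54 55 45
f 55 43 44
f 55 44 45
f 57 59 56
f 60 57 56
f 56 59 58
f 58 60 56
f 57 63 59
f 61 57 60
f 61 63 57
f 59 63 58
f 62 60 58
f 58 63 62
f 62 61 60
f 63 61 62



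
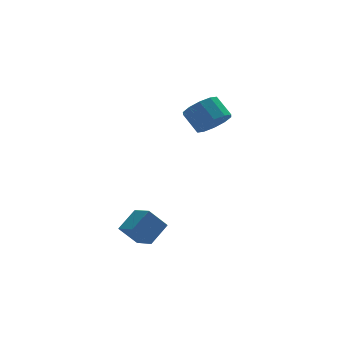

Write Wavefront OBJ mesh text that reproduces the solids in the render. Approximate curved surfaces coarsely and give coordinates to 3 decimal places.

v -3.318 -1.725 -3.415
v -4.033 -1.647 -2.57
v -3.644 -0.839 -3.774
v -4.359 -0.761 -2.928
v -2.521 -1.179 -2.792
v -3.236 -1.101 -1.946
v -2.847 -0.293 -3.15
v -3.562 -0.215 -2.305
v 0.794 3.544 0.236
v 1.079 3.058 0.872
v 0.691 3.81 1.621
v 0.406 4.296 0.984
v 1.463 3.39 0.737
v 1.075 4.142 1.486
v 1.591 3.781 0.411
v 1.203 4.533 1.159
v 1.415 4.081 0.018
v 1.027 4.834 0.766
v 1.002 4.177 -0.292
v 0.614 4.929 0.456
v 0.509 4.03 -0.401
v 0.121 4.782 0.348
v 0.125 3.698 -0.266
v -0.263 4.45 0.483
v -0.003 3.307 0.061
v -0.391 4.059 0.809
v 0.173 3.006 0.454
v -0.215 3.759 1.202
v 0.586 2.911 0.764
v 0.198 3.663 1.512
f 2 4 1
f 5 2 1
f 1 4 3
f 3 5 1
f 2 8 4
f 6 2 5
f 6 8 2
f 4 8 3
f 7 5 3
f 3 8 7
f 7 6 5
f 8 6 7
f 10 9 13
f 10 13 11
f 11 13 14
f 11 14 12
f 13 9 15
f 13 15 14
f 14 15 16
f 14 16 12
f 15 9 17
f 15 17 16
f 16 17 18
f 16 18 12
f 17 9 19
f 17 19 18
f 18 19 20
f 18 20 12
f 19 9 21
f 19 21 20
f 20 21 22
f 20 22 12
f 21 9 23
f 21 23 22
f 22 23 24
f 22 24 12
f 23 9 25
f 23 25 24
f 24 25 26
f 24 26 12
f 25 9 27
f 25 27 26
f 26 27 28
f 26 28 12
f 27 9 29
f 27 29 28
f 28 29 30
f 28 30 12
f 29 9 10
f 29 10 30
f 30 10 11
f 30 11 12



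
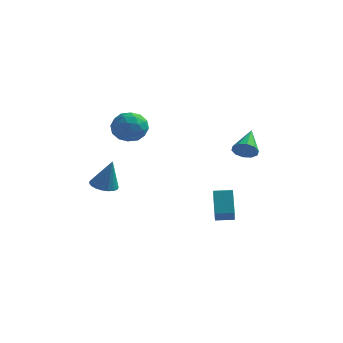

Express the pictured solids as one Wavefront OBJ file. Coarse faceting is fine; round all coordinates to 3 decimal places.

v -2.402 -0.254 2.295
v -1.463 -0.625 2.289
v -2.937 -1.595 1.531
v -1.998 -1.966 1.525
v -2.501 -1.881 2.395
v -2.171 -1.053 2.868
v -2.229 -1.167 0.952
v -1.899 -0.339 1.425
v -1.356 -1.189 1.459
v -1.525 -1.631 2.351
v -2.875 -0.589 1.469
v -3.044 -1.031 2.361
v -1.886 -0.322 2.359
v -2.514 -1.898 1.461
v -2.81 -1.849 1.973
v -2.258 -2.066 1.969
v -2.302 -0.573 2.699
v -1.75 -0.791 2.696
v -2.36 -1.53 2.758
v -2.65 -1.429 1.124
v -2.098 -1.647 1.121
v -2.142 -0.154 1.851
v -1.59 -0.371 1.847
v -2.04 -0.69 1.062
v -1.271 -0.871 1.868
v -1.585 -1.66 1.419
v -1.721 -1.19 1.082
v -1.527 -0.703 1.36
v -1.37 -1.131 2.392
v -1.684 -1.919 1.943
v -1.98 -1.869 2.455
v -1.786 -1.382 2.732
v -1.307 -1.463 1.904
v -2.716 -0.301 1.877
v -3.03 -1.089 1.428
v -2.614 -0.838 1.088
v -2.42 -0.351 1.365
v -2.815 -0.56 2.401
v -3.129 -1.349 1.952
v -2.873 -1.517 2.46
v -2.679 -1.03 2.738
v -3.093 -0.757 1.916
v 3.533 -0.171 0.715
v 3.744 -0.489 1.29
v 3.367 1.291 1.585
v 4.088 -0.333 1.092
v 4.22 -0.115 0.751
v 4.09 0.082 0.395
v 3.747 0.182 0.162
v 3.322 0.147 0.14
v 2.978 -0.01 0.338
v 2.846 -0.228 0.679
v 2.976 -0.425 1.035
v 3.319 -0.524 1.268
v 2.288 -1.052 -3.443
v 1.863 -0.12 -2.292
v 1.965 -0.094 -4.338
v 1.54 0.837 -3.187
v 3.2 -0.697 -3.393
v 2.775 0.234 -2.242
v 2.877 0.26 -4.288
v 2.452 1.192 -3.137
v -3.406 -1.619 -2.08
v -2.729 -1.334 -2.276
v -2.914 -1.621 -0.38
v -2.899 -1.072 -2.226
v -3.157 -0.905 -2.152
v -3.457 -0.861 -2.065
v -3.749 -0.948 -1.98
v -3.981 -1.152 -1.913
v -4.114 -1.436 -1.875
v -4.125 -1.752 -1.872
v -4.011 -2.045 -1.906
v -3.792 -2.264 -1.969
v -3.507 -2.372 -2.052
v -3.204 -2.35 -2.139
v -2.936 -2.201 -2.217
v -2.749 -1.952 -2.27
v -2.676 -1.645 -2.291
f 1 38 17
f 38 12 41
f 17 41 6
f 38 41 17
f 1 17 13
f 17 6 18
f 13 18 2
f 17 18 13
f 1 13 22
f 13 2 23
f 22 23 8
f 13 23 22
f 1 22 34
f 22 8 37
f 34 37 11
f 22 37 34
f 1 34 38
f 34 11 42
f 38 42 12
f 34 42 38
f 2 18 29
f 18 6 32
f 29 32 10
f 18 32 29
f 6 41 19
f 41 12 40
f 19 40 5
f 41 40 19
f 12 42 39
f 42 11 35
f 39 35 3
f 42 35 39
f 11 37 36
f 37 8 24
f 36 24 7
f 37 24 36
f 8 23 28
f 23 2 25
f 28 25 9
f 23 25 28
f 4 30 16
f 30 10 31
f 16 31 5
f 30 31 16
f 4 16 14
f 16 5 15
f 14 15 3
f 16 15 14
f 4 14 21
f 14 3 20
f 21 20 7
f 14 20 21
f 4 21 26
f 21 7 27
f 26 27 9
f 21 27 26
f 4 26 30
f 26 9 33
f 30 33 10
f 26 33 30
f 5 31 19
f 31 10 32
f 19 32 6
f 31 32 19
f 3 15 39
f 15 5 40
f 39 40 12
f 15 40 39
f 7 20 36
f 20 3 35
f 36 35 11
f 20 35 36
f 9 27 28
f 27 7 24
f 28 24 8
f 27 24 28
f 10 33 29
f 33 9 25
f 29 25 2
f 33 25 29
f 44 43 46
f 44 46 45
f 46 43 47
f 46 47 45
f 47 43 48
f 47 48 45
f 48 43 49
f 48 49 45
f 49 43 50
f 49 50 45
f 50 43 51
f 50 51 45
f 51 43 52
f 51 52 45
f 52 43 53
f 52 53 45
f 53 43 54
f 53 54 45
f 54 43 44
f 54 44 45
f 56 58 55
f 59 56 55
f 55 58 57
f 57 59 55
f 56 62 58
f 60 56 59
f 60 62 56
f 58 62 57
f 61 59 57
f 57 62 61
f 61 60 59
f 62 60 61
f 64 63 66
f 64 66 65
f 66 63 67
f 66 67 65
f 67 63 68
f 67 68 65
f 68 63 69
f 68 69 65
f 69 63 70
f 69 70 65
f 70 63 71
f 70 71 65
f 71 63 72
f 71 72 65
f 72 63 73
f 72 73 65
f 73 63 74
f 73 74 65
f 74 63 75
f 74 75 65
f 75 63 76
f 75 76 65
f 76 63 77
f 76 77 65
f 77 63 78
f 77 78 65
f 78 63 79
f 78 79 65
f 79 63 64
f 79 64 65



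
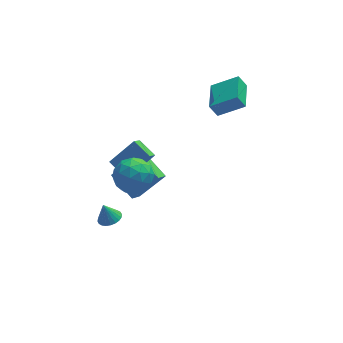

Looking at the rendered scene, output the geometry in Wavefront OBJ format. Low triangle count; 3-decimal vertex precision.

v -1.951 -2.416 2.701
v -1.427 -3.259 2.011
v -3.613 -2.621 1.689
v -3.089 -3.464 0.999
v -3.328 -3.697 2.162
v -2.301 -3.57 2.787
v -2.739 -2.31 0.913
v -1.712 -2.183 1.538
v -1.914 -3.194 0.906
v -2.278 -4.051 1.678
v -2.762 -1.829 2.022
v -3.126 -2.686 2.794
v -1.543 -2.819 2.445
v -3.497 -3.061 1.255
v -3.637 -3.197 1.939
v -3.329 -3.693 1.533
v -2.057 -3.002 2.901
v -1.749 -3.498 2.495
v -2.866 -3.755 2.584
v -3.291 -2.382 1.205
v -2.983 -2.878 0.799
v -1.711 -2.187 2.167
v -1.403 -2.683 1.761
v -2.174 -2.125 1.116
v -1.521 -3.277 1.39
v -2.498 -3.398 0.795
v -2.293 -2.719 0.745
v -1.689 -2.645 1.112
v -1.735 -3.781 1.843
v -2.712 -3.901 1.249
v -2.853 -4.038 1.932
v -2.249 -3.963 2.299
v -2.022 -3.742 1.194
v -2.328 -1.979 2.451
v -3.305 -2.099 1.857
v -2.791 -1.917 1.401
v -2.187 -1.842 1.768
v -2.542 -2.482 2.905
v -3.519 -2.603 2.31
v -3.351 -3.235 2.588
v -2.747 -3.161 2.955
v -3.018 -2.138 2.506
v -2.098 0.382 -1.927
v -2.543 -0.258 -1.224
v -2.768 1.402 -1.424
v -3.214 0.762 -0.721
v -0.606 0.738 -0.659
v -1.052 0.098 0.044
v -1.277 1.758 -0.156
v -1.722 1.118 0.547
v -1.941 0.894 -4.806
v -0.37 1.04 -3.301
v -2.857 2.48 -4.003
v -1.286 2.626 -2.498
v -1.374 1.554 -5.462
v 0.197 1.7 -3.957
v -2.29 3.14 -4.659
v -0.719 3.286 -3.154
v 3.018 0.922 2.134
v 2.563 1.081 2.929
v 3.556 2.857 2.055
v 3.1 3.016 2.85
v 4.52 0.544 3.07
v 4.064 0.703 3.865
v 5.057 2.479 2.991
v 4.602 2.638 3.786
v -3.633 -1.356 -3.764
v -3.017 -1.649 -3.533
v -3.947 -1.144 -2.656
v -2.942 -1.38 -3.563
v -2.972 -1.107 -3.624
v -3.103 -0.872 -3.706
v -3.314 -0.711 -3.796
v -3.574 -0.648 -3.882
v -3.843 -0.693 -3.95
v -4.08 -0.838 -3.989
v -4.249 -1.063 -3.994
v -4.324 -1.332 -3.964
v -4.294 -1.604 -3.903
v -4.163 -1.839 -3.822
v -3.952 -2 -3.731
v -3.692 -2.063 -3.645
v -3.423 -2.019 -3.577
v -3.186 -1.873 -3.538
f 1 38 17
f 38 12 41
f 17 41 6
f 38 41 17
f 1 17 13
f 17 6 18
f 13 18 2
f 17 18 13
f 1 13 22
f 13 2 23
f 22 23 8
f 13 23 22
f 1 22 34
f 22 8 37
f 34 37 11
f 22 37 34
f 1 34 38
f 34 11 42
f 38 42 12
f 34 42 38
f 2 18 29
f 18 6 32
f 29 32 10
f 18 32 29
f 6 41 19
f 41 12 40
f 19 40 5
f 41 40 19
f 12 42 39
f 42 11 35
f 39 35 3
f 42 35 39
f 11 37 36
f 37 8 24
f 36 24 7
f 37 24 36
f 8 23 28
f 23 2 25
f 28 25 9
f 23 25 28
f 4 30 16
f 30 10 31
f 16 31 5
f 30 31 16
f 4 16 14
f 16 5 15
f 14 15 3
f 16 15 14
f 4 14 21
f 14 3 20
f 21 20 7
f 14 20 21
f 4 21 26
f 21 7 27
f 26 27 9
f 21 27 26
f 4 26 30
f 26 9 33
f 30 33 10
f 26 33 30
f 5 31 19
f 31 10 32
f 19 32 6
f 31 32 19
f 3 15 39
f 15 5 40
f 39 40 12
f 15 40 39
f 7 20 36
f 20 3 35
f 36 35 11
f 20 35 36
f 9 27 28
f 27 7 24
f 28 24 8
f 27 24 28
f 10 33 29
f 33 9 25
f 29 25 2
f 33 25 29
f 44 46 43
f 47 44 43
f 43 46 45
f 45 47 43
f 44 50 46
f 48 44 47
f 48 50 44
f 46 50 45
f 49 47 45
f 45 50 49
f 49 48 47
f 50 48 49
f 52 54 51
f 55 52 51
f 51 54 53
f 53 55 51
f 52 58 54
f 56 52 55
f 56 58 52
f 54 58 53
f 57 55 53
f 53 58 57
f 57 56 55
f 58 56 57
f 60 62 59
f 63 60 59
f 59 62 61
f 61 63 59
f 60 66 62
f 64 60 63
f 64 66 60
f 62 66 61
f 65 63 61
f 61 66 65
f 65 64 63
f 66 64 65
f 68 67 70
f 68 70 69
f 70 67 71
f 70 71 69
f 71 67 72
f 71 72 69
f 72 67 73
f 72 73 69
f 73 67 74
f 73 74 69
f 74 67 75
f 74 75 69
f 75 67 76
f 75 76 69
f 76 67 77
f 76 77 69
f 77 67 78
f 77 78 69
f 78 67 79
f 78 79 69
f 79 67 80
f 79 80 69
f 80 67 81
f 80 81 69
f 81 67 82
f 81 82 69
f 82 67 83
f 82 83 69
f 83 67 84
f 83 84 69
f 84 67 68
f 84 68 69



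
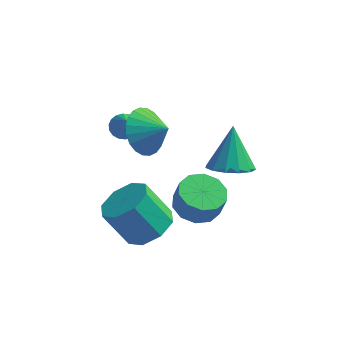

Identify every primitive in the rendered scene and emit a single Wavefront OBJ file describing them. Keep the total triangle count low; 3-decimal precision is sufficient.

v 1.312 0.599 2.104
v 2.15 0.243 2.376
v 1.208 1.581 3.716
v 2.258 0.694 2.108
v 2.065 1.114 1.839
v 1.634 1.372 1.654
v 1.1 1.383 1.612
v 0.634 1.146 1.727
v 0.383 0.735 1.961
v 0.428 0.281 2.24
v 0.753 -0.072 2.477
v 1.256 -0.212 2.595
v 1.777 -0.095 2.557
v -3.529 3.817 0.647
v -3.134 3.489 0.317
v -3.211 2.983 1.853
v -2.979 3.69 0.415
v -2.933 3.916 0.558
v -3.006 4.122 0.72
v -3.181 4.267 0.867
v -3.426 4.324 0.97
v -3.691 4.28 1.01
v -3.924 4.144 0.977
v -4.078 3.943 0.879
v -4.124 3.718 0.736
v -4.052 3.512 0.574
v -3.876 3.366 0.427
v -3.632 3.31 0.324
v -3.367 3.354 0.284
v -2.28 2.075 2.206
v -1.757 2.916 1.726
v -1.3 1.825 2.834
v -1.928 3.109 2.07
v -2.153 3.144 2.434
v -2.397 3.016 2.763
v -2.623 2.745 3.008
v -2.797 2.372 3.13
v -2.892 1.954 3.112
v -2.894 1.555 2.956
v -2.802 1.234 2.685
v -2.631 1.042 2.342
v -2.406 1.006 1.978
v -2.162 1.134 1.649
v -1.936 1.405 1.404
v -1.763 1.778 1.282
v -1.668 2.196 1.3
v -1.666 2.596 1.456
v -0.191 1.762 -1.747
v 0.659 2.243 -1.908
v 0.941 2.099 -0.855
v 0.091 1.618 -0.693
v 0.238 2.654 -1.739
v 0.52 2.51 -0.686
v -0.346 2.724 -1.573
v -0.064 2.58 -0.52
v -0.872 2.427 -1.473
v -0.59 2.283 -0.42
v -1.137 1.876 -1.478
v -0.855 1.731 -0.424
v -1.041 1.281 -1.585
v -0.759 1.137 -0.532
v -0.62 0.87 -1.754
v -0.338 0.726 -0.701
v -0.036 0.8 -1.92
v 0.246 0.656 -0.867
v 0.49 1.097 -2.02
v 0.772 0.953 -0.967
v 0.755 1.649 -2.016
v 1.037 1.504 -0.962
v -1.553 -0.33 -1.349
v -0.958 -1.126 -0.926
v -1.972 -1.086 0.573
v -2.567 -0.29 0.149
v -0.66 -0.376 -0.744
v -1.674 -0.337 0.755
v -0.885 0.4 -0.916
v -1.899 0.439 0.582
v -1.501 0.749 -1.343
v -2.515 0.788 0.156
v -2.148 0.466 -1.773
v -3.162 0.506 -0.274
v -2.446 -0.283 -1.955
v -3.46 -0.244 -0.456
v -2.221 -1.059 -1.782
v -3.235 -1.02 -0.284
v -1.605 -1.408 -1.356
v -2.619 -1.369 0.143
f 2 1 4
f 2 4 3
f 4 1 5
f 4 5 3
f 5 1 6
f 5 6 3
f 6 1 7
f 6 7 3
f 7 1 8
f 7 8 3
f 8 1 9
f 8 9 3
f 9 1 10
f 9 10 3
f 10 1 11
f 10 11 3
f 11 1 12
f 11 12 3
f 12 1 13
f 12 13 3
f 13 1 2
f 13 2 3
f 15 14 17
f 15 17 16
f 17 14 18
f 17 18 16
f 18 14 19
f 18 19 16
f 19 14 20
f 19 20 16
f 20 14 21
f 20 21 16
f 21 14 22
f 21 22 16
f 22 14 23
f 22 23 16
f 23 14 24
f 23 24 16
f 24 14 25
f 24 25 16
f 25 14 26
f 25 26 16
f 26 14 27
f 26 27 16
f 27 14 28
f 27 28 16
f 28 14 29
f 28 29 16
f 29 14 15
f 29 15 16
f 31 30 33
f 31 33 32
f 33 30 34
f 33 34 32
f 34 30 35
f 34 35 32
f 35 30 36
f 35 36 32
f 36 30 37
f 36 37 32
f 37 30 38
f 37 38 32
f 38 30 39
f 38 39 32
f 39 30 40
f 39 40 32
f 40 30 41
f 40 41 32
f 41 30 42
f 41 42 32
f 42 30 43
f 42 43 32
f 43 30 44
f 43 44 32
f 44 30 45
f 44 45 32
f 45 30 46
f 45 46 32
f 46 30 47
f 46 47 32
f 47 30 31
f 47 31 32
f 49 48 52
f 49 52 50
f 50 52 53
f 50 53 51
f 52 48 54
f 52 54 53
f 53 54 55
f 53 55 51
f 54 48 56
f 54 56 55
f 55 56 57
f 55 57 51
f 56 48 58
f 56 58 57
f 57 58 59
f 57 59 51
f 58 48 60
f 58 60 59
f 59 60 61
f 59 61 51
f 60 48 62
f 60 62 61
f 61 62 63
f 61 63 51
f 62 48 64
f 62 64 63
f 63 64 65
f 63 65 51
f 64 48 66
f 64 66 65
f 65 66 67
f 65 67 51
f 66 48 68
f 66 68 67
f 67 68 69
f 67 69 51
f 68 48 49
f 68 49 69
f 69 49 50
f 69 50 51
f 71 70 74
f 71 74 72
f 72 74 75
f 72 75 73
f 74 70 76
f 74 76 75
f 75 76 77
f 75 77 73
f 76 70 78
f 76 78 77
f 77 78 79
f 77 79 73
f 78 70 80
f 78 80 79
f 79 80 81
f 79 81 73
f 80 70 82
f 80 82 81
f 81 82 83
f 81 83 73
f 82 70 84
f 82 84 83
f 83 84 85
f 83 85 73
f 84 70 86
f 84 86 85
f 85 86 87
f 85 87 73
f 86 70 71
f 86 71 87
f 87 71 72
f 87 72 73



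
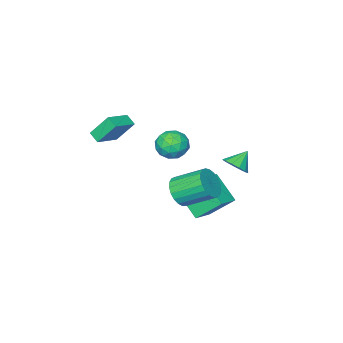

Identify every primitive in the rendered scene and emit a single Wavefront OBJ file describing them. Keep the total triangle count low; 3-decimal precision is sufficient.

v 0.407 -4.416 1.133
v -0.245 -3.526 2.606
v 0.439 -3.691 0.71
v -0.213 -2.802 2.183
v 2.033 -4.158 1.697
v 1.381 -3.269 3.17
v 2.065 -3.434 1.274
v 1.413 -2.544 2.747
v -2.133 3.803 -1.898
v -2.186 2.153 -0.537
v -0.773 4.149 -1.427
v -0.826 2.499 -0.065
v -1.294 2.541 -3.395
v -1.347 0.891 -2.033
v 0.066 2.887 -2.923
v 0.013 1.237 -1.562
v -2.571 3.279 0.513
v -2.011 3.598 1.112
v -3.529 3.281 1.407
v -2.217 3.991 0.89
v -2.536 4.157 0.549
v -2.865 4.045 0.196
v -3.101 3.689 -0.057
v -3.169 3.203 -0.128
v -3.047 2.741 0.005
v -2.774 2.45 0.298
v -2.436 2.422 0.66
v -2.141 2.666 0.976
v -1.983 3.104 1.144
v -0.955 0.767 2.666
v -0.429 1.522 2.116
v -0.011 -0.462 1.884
v 0.515 0.293 1.334
v 0.662 0.201 2.392
v 0.079 0.96 2.875
v -0.519 0.1 1.125
v -1.102 0.859 1.608
v -0.159 1.11 1.163
v 0.571 1.172 1.946
v -1.011 -0.112 2.054
v -0.281 -0.05 2.837
v -0.775 1.252 2.46
v 0.335 -0.192 1.54
v 0.421 -0.246 2.162
v 0.731 0.197 1.839
v -0.476 0.922 2.906
v -0.167 1.366 2.583
v 0.474 0.589 2.745
v -0.273 -0.306 1.417
v 0.036 0.138 1.094
v -1.171 0.863 2.161
v -0.861 1.306 1.838
v -0.914 0.471 1.255
v -0.307 1.454 1.576
v 0.248 0.732 1.116
v -0.36 0.618 0.993
v -0.703 1.064 1.278
v 0.122 1.49 2.037
v 0.677 0.768 1.577
v 0.763 0.714 2.199
v 0.421 1.16 2.483
v 0.281 1.248 1.476
v -1.117 0.292 2.423
v -0.562 -0.43 1.963
v -0.861 -0.1 1.517
v -1.203 0.346 1.801
v -0.688 0.328 2.884
v -0.133 -0.394 2.424
v 0.263 -0.004 2.722
v -0.08 0.442 3.007
v -0.721 -0.188 2.524
v 1.379 3.009 -0.026
v 2.164 3.021 0.671
v 1.206 4.524 1.723
v 0.421 4.511 1.026
v 2.3 3.314 0.376
v 1.341 4.816 1.429
v 2.276 3.554 0.012
v 1.317 5.056 1.065
v 2.097 3.699 -0.358
v 1.138 5.202 0.694
v 1.794 3.726 -0.672
v 0.835 5.228 0.381
v 1.419 3.628 -0.873
v 0.461 5.13 0.179
v 1.038 3.423 -0.929
v 0.079 4.926 0.124
v 0.715 3.147 -0.828
v -0.243 4.649 0.225
v 0.507 2.846 -0.588
v -0.451 4.349 0.464
v 0.451 2.574 -0.252
v -0.508 4.077 0.801
v 0.554 2.377 0.124
v -0.405 3.88 1.176
v 0.8 2.289 0.473
v -0.158 3.792 1.526
v 1.147 2.326 0.737
v 0.188 3.828 1.789
v 1.533 2.48 0.868
v 0.575 3.983 1.921
v 1.893 2.726 0.845
v 0.935 4.229 1.897
f 2 4 1
f 5 2 1
f 1 4 3
f 3 5 1
f 2 8 4
f 6 2 5
f 6 8 2
f 4 8 3
f 7 5 3
f 3 8 7
f 7 6 5
f 8 6 7
f 10 12 9
f 13 10 9
f 9 12 11
f 11 13 9
f 10 16 12
f 14 10 13
f 14 16 10
f 12 16 11
f 15 13 11
f 11 16 15
f 15 14 13
f 16 14 15
f 18 17 20
f 18 20 19
f 20 17 21
f 20 21 19
f 21 17 22
f 21 22 19
f 22 17 23
f 22 23 19
f 23 17 24
f 23 24 19
f 24 17 25
f 24 25 19
f 25 17 26
f 25 26 19
f 26 17 27
f 26 27 19
f 27 17 28
f 27 28 19
f 28 17 29
f 28 29 19
f 29 17 18
f 29 18 19
f 30 67 46
f 67 41 70
f 46 70 35
f 67 70 46
f 30 46 42
f 46 35 47
f 42 47 31
f 46 47 42
f 30 42 51
f 42 31 52
f 51 52 37
f 42 52 51
f 30 51 63
f 51 37 66
f 63 66 40
f 51 66 63
f 30 63 67
f 63 40 71
f 67 71 41
f 63 71 67
f 31 47 58
f 47 35 61
f 58 61 39
f 47 61 58
f 35 70 48
f 70 41 69
f 48 69 34
f 70 69 48
f 41 71 68
f 71 40 64
f 68 64 32
f 71 64 68
f 40 66 65
f 66 37 53
f 65 53 36
f 66 53 65
f 37 52 57
f 52 31 54
f 57 54 38
f 52 54 57
f 33 59 45
f 59 39 60
f 45 60 34
f 59 60 45
f 33 45 43
f 45 34 44
f 43 44 32
f 45 44 43
f 33 43 50
f 43 32 49
f 50 49 36
f 43 49 50
f 33 50 55
f 50 36 56
f 55 56 38
f 50 56 55
f 33 55 59
f 55 38 62
f 59 62 39
f 55 62 59
f 34 60 48
f 60 39 61
f 48 61 35
f 60 61 48
f 32 44 68
f 44 34 69
f 68 69 41
f 44 69 68
f 36 49 65
f 49 32 64
f 65 64 40
f 49 64 65
f 38 56 57
f 56 36 53
f 57 53 37
f 56 53 57
f 39 62 58
f 62 38 54
f 58 54 31
f 62 54 58
f 73 72 76
f 73 76 74
f 74 76 77
f 74 77 75
f 76 72 78
f 76 78 77
f 77 78 79
f 77 79 75
f 78 72 80
f 78 80 79
f 79 80 81
f 79 81 75
f 80 72 82
f 80 82 81
f 81 82 83
f 81 83 75
f 82 72 84
f 82 84 83
f 83 84 85
f 83 85 75
f 84 72 86
f 84 86 85
f 85 86 87
f 85 87 75
f 86 72 88
f 86 88 87
f 87 88 89
f 87 89 75
f 88 72 90
f 88 90 89
f 89 90 91
f 89 91 75
f 90 72 92
f 90 92 91
f 91 92 93
f 91 93 75
f 92 72 94
f 92 94 93
f 93 94 95
f 93 95 75
f 94 72 96
f 94 96 95
f 95 96 97
f 95 97 75
f 96 72 98
f 96 98 97
f 97 98 99
f 97 99 75
f 98 72 100
f 98 100 99
f 99 100 101
f 99 101 75
f 100 72 102
f 100 102 101
f 101 102 103
f 101 103 75
f 102 72 73
f 102 73 103
f 103 73 74
f 103 74 75



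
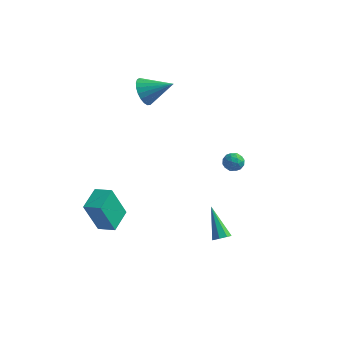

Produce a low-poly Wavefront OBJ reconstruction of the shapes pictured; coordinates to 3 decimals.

v -4.171 3.347 3.452
v -3.691 2.73 2.862
v -2.569 3.793 4.288
v -3.677 3.078 2.65
v -3.749 3.472 2.577
v -3.893 3.845 2.655
v -4.086 4.132 2.871
v -4.293 4.283 3.188
v -4.479 4.272 3.55
v -4.612 4.102 3.896
v -4.668 3.801 4.165
v -4.639 3.421 4.31
v -4.528 3.029 4.307
v -4.356 2.692 4.157
v -4.151 2.468 3.885
v -3.95 2.396 3.537
v -3.787 2.489 3.176
v 1.557 2.067 0.218
v 2.198 2.126 0.111
v 1.742 1.274 0.889
v 2.383 1.333 0.782
v 2.062 1.8 1.105
v 1.947 2.29 0.69
v 1.993 1.11 0.31
v 1.878 1.6 -0.105
v 2.467 1.535 0.168
v 2.509 1.961 0.659
v 1.431 1.439 0.341
v 1.473 1.865 0.832
v 1.861 2.166 0.106
v 2.079 1.234 0.894
v 1.89 1.508 1.084
v 2.267 1.543 1.021
v 1.714 2.262 0.446
v 2.09 2.297 0.383
v 2.011 2.105 0.967
v 1.85 1.103 0.617
v 2.226 1.138 0.554
v 1.673 1.857 -0.021
v 2.05 1.892 -0.084
v 1.929 1.295 0.033
v 2.396 1.853 0.076
v 2.505 1.387 0.47
v 2.275 1.256 0.193
v 2.208 1.544 -0.051
v 2.421 2.104 0.365
v 2.53 1.638 0.759
v 2.341 1.912 0.949
v 2.274 2.2 0.705
v 2.579 1.756 0.398
v 1.41 1.762 0.241
v 1.519 1.296 0.635
v 1.666 1.2 0.295
v 1.599 1.488 0.051
v 1.435 2.013 0.53
v 1.544 1.547 0.924
v 1.732 1.856 1.051
v 1.665 2.144 0.807
v 1.361 1.644 0.602
v 3.009 -2.346 -2.539
v 3.374 -2.524 -2.168
v 1.951 -1.354 -1.021
v 3.482 -2.153 -2.335
v 3.313 -1.895 -2.622
v 2.966 -1.901 -2.86
v 2.644 -2.168 -2.91
v 2.536 -2.539 -2.743
v 2.705 -2.797 -2.456
v 3.052 -2.791 -2.218
v -3.41 -4.309 -2.464
v -4.005 -4.811 -0.428
v -3.443 -2.821 -2.107
v -4.039 -3.324 -0.071
v -2.361 -4.356 -2.169
v -2.957 -4.859 -0.133
v -2.395 -2.869 -1.812
v -2.99 -3.371 0.224
f 2 1 4
f 2 4 3
f 4 1 5
f 4 5 3
f 5 1 6
f 5 6 3
f 6 1 7
f 6 7 3
f 7 1 8
f 7 8 3
f 8 1 9
f 8 9 3
f 9 1 10
f 9 10 3
f 10 1 11
f 10 11 3
f 11 1 12
f 11 12 3
f 12 1 13
f 12 13 3
f 13 1 14
f 13 14 3
f 14 1 15
f 14 15 3
f 15 1 16
f 15 16 3
f 16 1 17
f 16 17 3
f 17 1 2
f 17 2 3
f 18 55 34
f 55 29 58
f 34 58 23
f 55 58 34
f 18 34 30
f 34 23 35
f 30 35 19
f 34 35 30
f 18 30 39
f 30 19 40
f 39 40 25
f 30 40 39
f 18 39 51
f 39 25 54
f 51 54 28
f 39 54 51
f 18 51 55
f 51 28 59
f 55 59 29
f 51 59 55
f 19 35 46
f 35 23 49
f 46 49 27
f 35 49 46
f 23 58 36
f 58 29 57
f 36 57 22
f 58 57 36
f 29 59 56
f 59 28 52
f 56 52 20
f 59 52 56
f 28 54 53
f 54 25 41
f 53 41 24
f 54 41 53
f 25 40 45
f 40 19 42
f 45 42 26
f 40 42 45
f 21 47 33
f 47 27 48
f 33 48 22
f 47 48 33
f 21 33 31
f 33 22 32
f 31 32 20
f 33 32 31
f 21 31 38
f 31 20 37
f 38 37 24
f 31 37 38
f 21 38 43
f 38 24 44
f 43 44 26
f 38 44 43
f 21 43 47
f 43 26 50
f 47 50 27
f 43 50 47
f 22 48 36
f 48 27 49
f 36 49 23
f 48 49 36
f 20 32 56
f 32 22 57
f 56 57 29
f 32 57 56
f 24 37 53
f 37 20 52
f 53 52 28
f 37 52 53
f 26 44 45
f 44 24 41
f 45 41 25
f 44 41 45
f 27 50 46
f 50 26 42
f 46 42 19
f 50 42 46
f 61 60 63
f 61 63 62
f 63 60 64
f 63 64 62
f 64 60 65
f 64 65 62
f 65 60 66
f 65 66 62
f 66 60 67
f 66 67 62
f 67 60 68
f 67 68 62
f 68 60 69
f 68 69 62
f 69 60 61
f 69 61 62
f 71 73 70
f 74 71 70
f 70 73 72
f 72 74 70
f 71 77 73
f 75 71 74
f 75 77 71
f 73 77 72
f 76 74 72
f 72 77 76
f 76 75 74
f 77 75 76



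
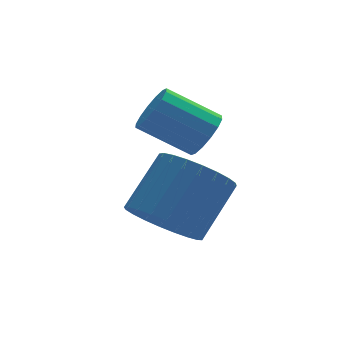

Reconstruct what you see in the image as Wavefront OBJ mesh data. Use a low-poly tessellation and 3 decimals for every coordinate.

v -0.055 0.588 -1.826
v 0.413 0.748 -1.276
v -0.856 1.391 -0.383
v -1.325 1.232 -0.934
v 0.413 1.059 -1.5
v -0.856 1.702 -0.607
v 0.288 1.244 -1.811
v -0.981 1.887 -0.918
v 0.071 1.253 -2.126
v -1.198 1.896 -1.233
v -0.18 1.084 -2.361
v -1.449 1.728 -1.468
v -0.398 0.783 -2.453
v -1.667 1.426 -1.56
v -0.524 0.429 -2.377
v -1.793 1.072 -1.484
v -0.524 0.118 -2.153
v -1.793 0.761 -1.26
v -0.399 -0.067 -1.842
v -1.668 0.576 -0.949
v -0.182 -0.076 -1.527
v -1.451 0.567 -0.634
v 0.069 0.092 -1.292
v -1.2 0.736 -0.399
v 0.287 0.394 -1.2
v -0.982 1.037 -0.307
v -1.865 -1.305 -3.61
v -1.036 -1.833 -4.058
v 0.134 -1.082 -2.778
v -0.695 -0.555 -2.33
v -1.031 -1.472 -4.275
v 0.14 -0.721 -2.995
v -1.152 -1.085 -4.391
v 0.018 -0.335 -3.111
v -1.382 -0.732 -4.388
v -0.212 0.018 -3.107
v -1.686 -0.466 -4.266
v -0.515 0.284 -2.986
v -2.017 -0.328 -4.045
v -0.846 0.422 -2.764
v -2.324 -0.339 -3.757
v -1.154 0.412 -2.477
v -2.562 -0.497 -3.447
v -1.392 0.254 -2.167
v -2.694 -0.778 -3.162
v -1.524 -0.027 -1.882
v -2.7 -1.139 -2.945
v -1.529 -0.388 -1.665
v -2.578 -1.525 -2.829
v -1.408 -0.775 -1.549
v -2.348 -1.878 -2.833
v -1.178 -1.128 -1.552
v -2.045 -2.144 -2.954
v -0.874 -1.394 -1.674
v -1.714 -2.282 -3.176
v -0.543 -1.532 -1.895
v -1.406 -2.272 -3.463
v -0.236 -1.521 -2.183
v -1.168 -2.114 -3.773
v 0.002 -1.363 -2.493
f 2 1 5
f 2 5 3
f 3 5 6
f 3 6 4
f 5 1 7
f 5 7 6
f 6 7 8
f 6 8 4
f 7 1 9
f 7 9 8
f 8 9 10
f 8 10 4
f 9 1 11
f 9 11 10
f 10 11 12
f 10 12 4
f 11 1 13
f 11 13 12
f 12 13 14
f 12 14 4
f 13 1 15
f 13 15 14
f 14 15 16
f 14 16 4
f 15 1 17
f 15 17 16
f 16 17 18
f 16 18 4
f 17 1 19
f 17 19 18
f 18 19 20
f 18 20 4
f 19 1 21
f 19 21 20
f 20 21 22
f 20 22 4
f 21 1 23
f 21 23 22
f 22 23 24
f 22 24 4
f 23 1 25
f 23 25 24
f 24 25 26
f 24 26 4
f 25 1 2
f 25 2 26
f 26 2 3
f 26 3 4
f 28 27 31
f 28 31 29
f 29 31 32
f 29 32 30
f 31 27 33
f 31 33 32
f 32 33 34
f 32 34 30
f 33 27 35
f 33 35 34
f 34 35 36
f 34 36 30
f 35 27 37
f 35 37 36
f 36 37 38
f 36 38 30
f 37 27 39
f 37 39 38
f 38 39 40
f 38 40 30
f 39 27 41
f 39 41 40
f 40 41 42
f 40 42 30
f 41 27 43
f 41 43 42
f 42 43 44
f 42 44 30
f 43 27 45
f 43 45 44
f 44 45 46
f 44 46 30
f 45 27 47
f 45 47 46
f 46 47 48
f 46 48 30
f 47 27 49
f 47 49 48
f 48 49 50
f 48 50 30
f 49 27 51
f 49 51 50
f 50 51 52
f 50 52 30
f 51 27 53
f 51 53 52
f 52 53 54
f 52 54 30
f 53 27 55
f 53 55 54
f 54 55 56
f 54 56 30
f 55 27 57
f 55 57 56
f 56 57 58
f 56 58 30
f 57 27 59
f 57 59 58
f 58 59 60
f 58 60 30
f 59 27 28
f 59 28 60
f 60 28 29
f 60 29 30



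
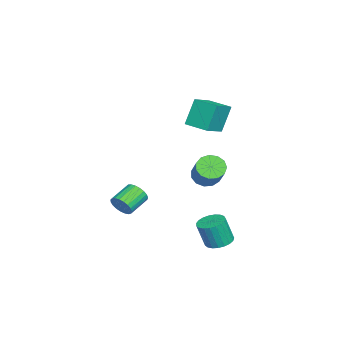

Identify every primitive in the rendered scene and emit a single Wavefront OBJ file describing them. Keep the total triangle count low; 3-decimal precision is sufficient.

v -2.737 2.483 -2.079
v -2.112 1.99 -2.52
v -0.719 2.503 -1.122
v -1.343 2.997 -0.681
v -2.089 2.463 -2.718
v -0.695 2.976 -1.319
v -2.27 2.942 -2.712
v -0.877 3.455 -1.314
v -2.6 3.276 -2.506
v -1.207 3.789 -1.107
v -2.974 3.358 -2.164
v -1.58 3.871 -0.765
v -3.272 3.163 -1.795
v -1.878 3.676 -0.397
v -3.4 2.752 -1.517
v -2.006 3.265 -0.118
v -3.318 2.255 -1.417
v -1.924 2.769 -0.018
v -3.051 1.832 -1.527
v -1.657 2.345 -0.129
v -2.684 1.615 -1.813
v -1.291 2.128 -0.414
v -2.335 1.674 -2.183
v -0.941 2.187 -0.785
v 0.911 -1.833 -3.165
v 1.346 -1.588 -2.567
v 0.165 -0.882 -1.996
v -0.271 -1.127 -2.595
v 1.386 -1.348 -2.782
v 0.205 -0.642 -2.211
v 1.343 -1.192 -3.063
v 0.162 -0.486 -2.492
v 1.226 -1.147 -3.362
v 0.045 -0.441 -2.791
v 1.054 -1.221 -3.627
v -0.127 -0.514 -3.056
v 0.857 -1.4 -3.812
v -0.324 -0.694 -3.241
v 0.67 -1.654 -3.885
v -0.512 -0.948 -3.314
v 0.524 -1.939 -3.834
v -0.657 -1.233 -3.263
v 0.445 -2.206 -3.668
v -0.736 -1.5 -3.097
v 0.446 -2.408 -3.414
v -0.735 -1.702 -2.843
v 0.528 -2.511 -3.118
v -0.653 -1.805 -2.547
v 0.676 -2.497 -2.829
v -0.505 -1.791 -2.258
v 0.865 -2.368 -2.599
v -0.317 -1.661 -2.028
v 1.061 -2.146 -2.467
v -0.12 -1.44 -1.896
v 1.232 -1.87 -2.456
v 0.05 -1.164 -1.885
v 2.205 4.037 -4.728
v 3.009 3.772 -4.88
v 3.159 3.298 -3.265
v 2.355 3.563 -3.112
v 3.06 4.113 -4.785
v 3.21 3.639 -3.169
v 2.963 4.441 -4.679
v 3.113 3.967 -3.064
v 2.735 4.699 -4.583
v 2.885 4.225 -2.967
v 2.415 4.842 -4.511
v 2.565 4.368 -2.896
v 2.059 4.846 -4.477
v 2.209 4.372 -2.861
v 1.728 4.711 -4.486
v 1.878 4.237 -2.87
v 1.48 4.458 -4.537
v 1.63 3.984 -2.921
v 1.357 4.133 -4.621
v 1.507 3.659 -3.005
v 1.381 3.792 -4.723
v 1.531 3.318 -3.108
v 1.547 3.492 -4.826
v 1.697 3.018 -3.211
v 1.827 3.287 -4.913
v 1.977 2.813 -3.297
v 2.172 3.212 -4.967
v 2.322 2.738 -3.352
v 2.523 3.279 -4.98
v 2.673 2.805 -3.364
v 2.819 3.477 -4.949
v 2.969 3.003 -3.334
v -2.488 2.116 2.118
v -3.133 2.564 3.837
v -1.855 3.503 1.994
v -2.5 3.951 3.713
v -1.02 1.509 2.827
v -1.665 1.957 4.546
v -0.387 2.896 2.703
v -1.032 3.344 4.422
f 2 1 5
f 2 5 3
f 3 5 6
f 3 6 4
f 5 1 7
f 5 7 6
f 6 7 8
f 6 8 4
f 7 1 9
f 7 9 8
f 8 9 10
f 8 10 4
f 9 1 11
f 9 11 10
f 10 11 12
f 10 12 4
f 11 1 13
f 11 13 12
f 12 13 14
f 12 14 4
f 13 1 15
f 13 15 14
f 14 15 16
f 14 16 4
f 15 1 17
f 15 17 16
f 16 17 18
f 16 18 4
f 17 1 19
f 17 19 18
f 18 19 20
f 18 20 4
f 19 1 21
f 19 21 20
f 20 21 22
f 20 22 4
f 21 1 23
f 21 23 22
f 22 23 24
f 22 24 4
f 23 1 2
f 23 2 24
f 24 2 3
f 24 3 4
f 26 25 29
f 26 29 27
f 27 29 30
f 27 30 28
f 29 25 31
f 29 31 30
f 30 31 32
f 30 32 28
f 31 25 33
f 31 33 32
f 32 33 34
f 32 34 28
f 33 25 35
f 33 35 34
f 34 35 36
f 34 36 28
f 35 25 37
f 35 37 36
f 36 37 38
f 36 38 28
f 37 25 39
f 37 39 38
f 38 39 40
f 38 40 28
f 39 25 41
f 39 41 40
f 40 41 42
f 40 42 28
f 41 25 43
f 41 43 42
f 42 43 44
f 42 44 28
f 43 25 45
f 43 45 44
f 44 45 46
f 44 46 28
f 45 25 47
f 45 47 46
f 46 47 48
f 46 48 28
f 47 25 49
f 47 49 48
f 48 49 50
f 48 50 28
f 49 25 51
f 49 51 50
f 50 51 52
f 50 52 28
f 51 25 53
f 51 53 52
f 52 53 54
f 52 54 28
f 53 25 55
f 53 55 54
f 54 55 56
f 54 56 28
f 55 25 26
f 55 26 56
f 56 26 27
f 56 27 28
f 58 57 61
f 58 61 59
f 59 61 62
f 59 62 60
f 61 57 63
f 61 63 62
f 62 63 64
f 62 64 60
f 63 57 65
f 63 65 64
f 64 65 66
f 64 66 60
f 65 57 67
f 65 67 66
f 66 67 68
f 66 68 60
f 67 57 69
f 67 69 68
f 68 69 70
f 68 70 60
f 69 57 71
f 69 71 70
f 70 71 72
f 70 72 60
f 71 57 73
f 71 73 72
f 72 73 74
f 72 74 60
f 73 57 75
f 73 75 74
f 74 75 76
f 74 76 60
f 75 57 77
f 75 77 76
f 76 77 78
f 76 78 60
f 77 57 79
f 77 79 78
f 78 79 80
f 78 80 60
f 79 57 81
f 79 81 80
f 80 81 82
f 80 82 60
f 81 57 83
f 81 83 82
f 82 83 84
f 82 84 60
f 83 57 85
f 83 85 84
f 84 85 86
f 84 86 60
f 85 57 87
f 85 87 86
f 86 87 88
f 86 88 60
f 87 57 58
f 87 58 88
f 88 58 59
f 88 59 60
f 90 92 89
f 93 90 89
f 89 92 91
f 91 93 89
f 90 96 92
f 94 90 93
f 94 96 90
f 92 96 91
f 95 93 91
f 91 96 95
f 95 94 93
f 96 94 95

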